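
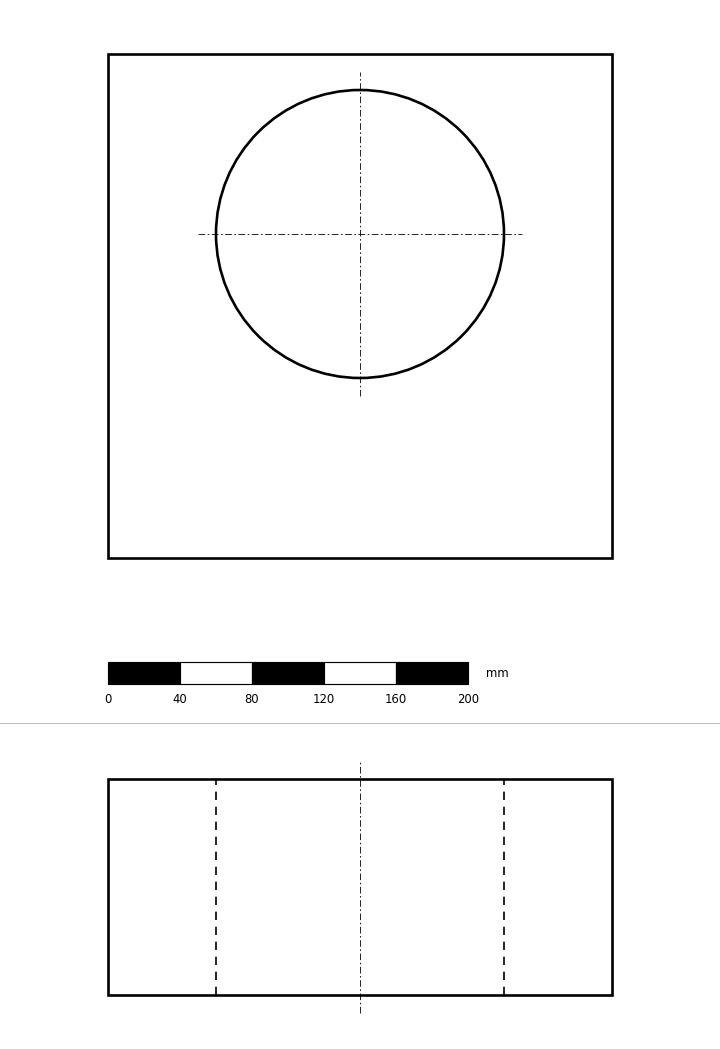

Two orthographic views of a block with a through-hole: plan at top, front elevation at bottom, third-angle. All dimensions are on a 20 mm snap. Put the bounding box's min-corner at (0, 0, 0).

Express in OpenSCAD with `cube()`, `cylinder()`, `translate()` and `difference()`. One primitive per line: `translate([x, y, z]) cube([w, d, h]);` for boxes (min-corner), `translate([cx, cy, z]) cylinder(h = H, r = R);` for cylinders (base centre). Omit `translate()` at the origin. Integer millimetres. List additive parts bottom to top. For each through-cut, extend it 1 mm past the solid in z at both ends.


difference() {
  cube([280, 280, 120]);
  translate([140, 180, -1]) cylinder(h = 122, r = 80);
}


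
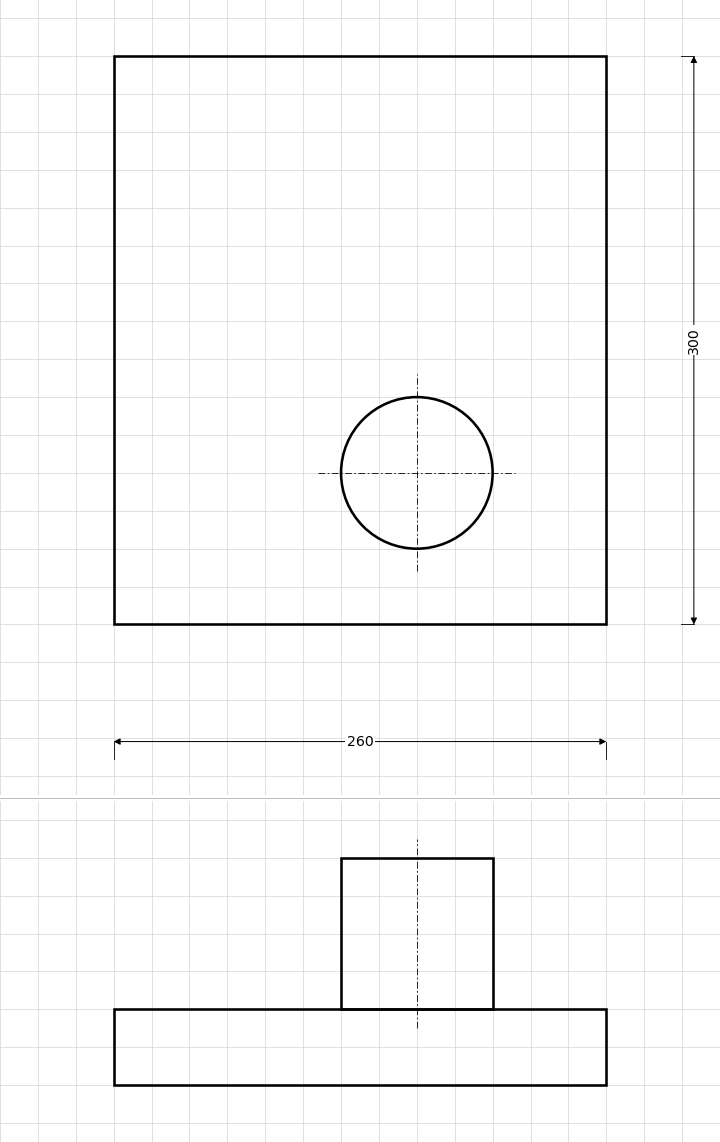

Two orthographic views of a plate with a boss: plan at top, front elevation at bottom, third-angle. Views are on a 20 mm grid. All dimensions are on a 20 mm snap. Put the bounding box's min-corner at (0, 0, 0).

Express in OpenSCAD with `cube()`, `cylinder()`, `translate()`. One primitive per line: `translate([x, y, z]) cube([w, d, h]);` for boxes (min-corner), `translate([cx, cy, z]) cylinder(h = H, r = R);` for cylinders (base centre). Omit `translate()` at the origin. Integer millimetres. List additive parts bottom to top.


cube([260, 300, 40]);
translate([160, 80, 40]) cylinder(h = 80, r = 40);


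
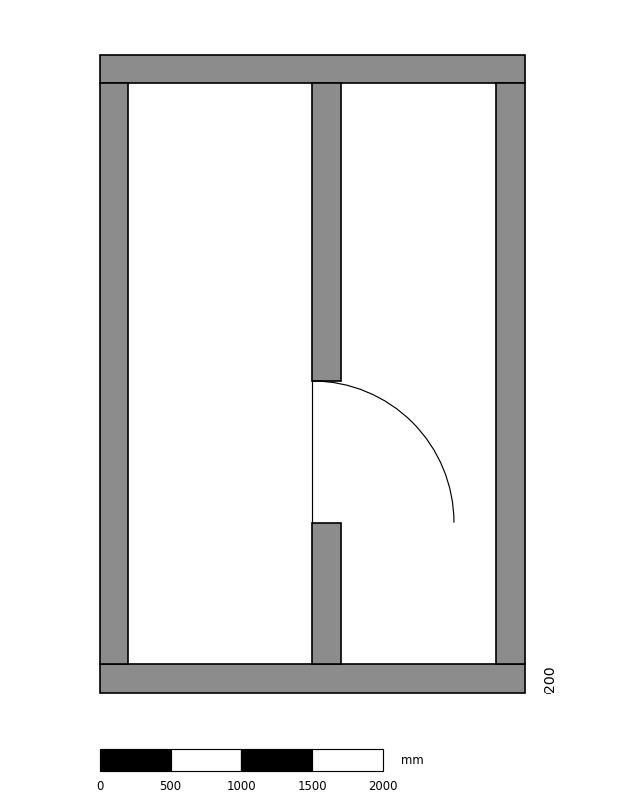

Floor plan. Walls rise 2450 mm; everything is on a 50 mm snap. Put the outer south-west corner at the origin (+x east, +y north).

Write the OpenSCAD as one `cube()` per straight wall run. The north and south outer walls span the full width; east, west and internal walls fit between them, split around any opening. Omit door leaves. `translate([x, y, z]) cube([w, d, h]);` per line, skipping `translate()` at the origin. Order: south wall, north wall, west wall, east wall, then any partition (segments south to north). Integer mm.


cube([3000, 200, 2450]);
translate([0, 4300, 0]) cube([3000, 200, 2450]);
translate([0, 200, 0]) cube([200, 4100, 2450]);
translate([2800, 200, 0]) cube([200, 4100, 2450]);
translate([1500, 200, 0]) cube([200, 1000, 2450]);
translate([1500, 2200, 0]) cube([200, 2100, 2450]);


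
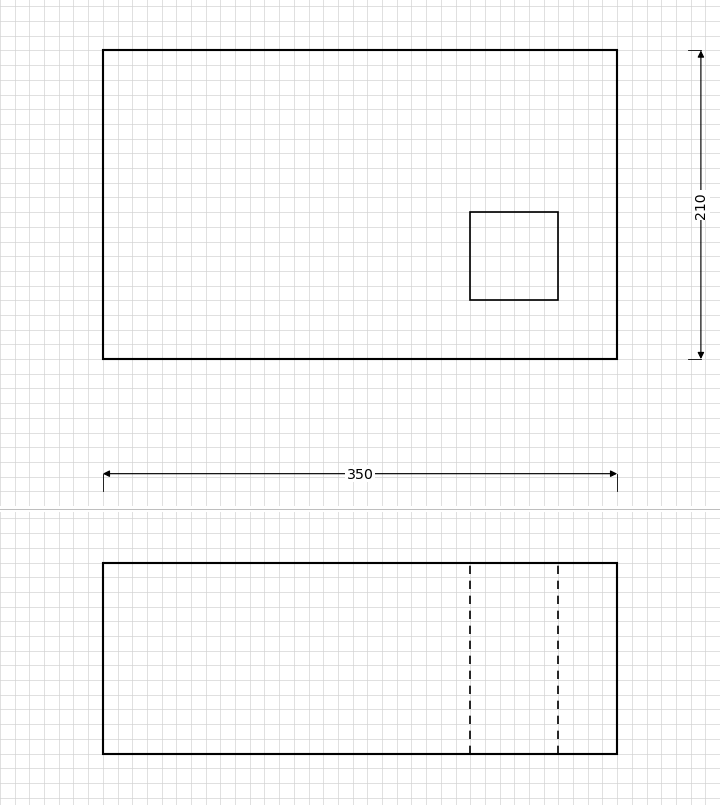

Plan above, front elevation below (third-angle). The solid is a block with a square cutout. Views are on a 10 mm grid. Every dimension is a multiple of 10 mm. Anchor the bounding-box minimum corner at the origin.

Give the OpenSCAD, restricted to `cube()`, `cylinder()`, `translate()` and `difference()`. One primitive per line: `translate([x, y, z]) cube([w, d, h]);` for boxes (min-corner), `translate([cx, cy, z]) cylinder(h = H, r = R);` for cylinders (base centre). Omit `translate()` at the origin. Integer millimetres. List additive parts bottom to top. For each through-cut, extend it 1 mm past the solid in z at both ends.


difference() {
  cube([350, 210, 130]);
  translate([250, 40, -1]) cube([60, 60, 132]);
}


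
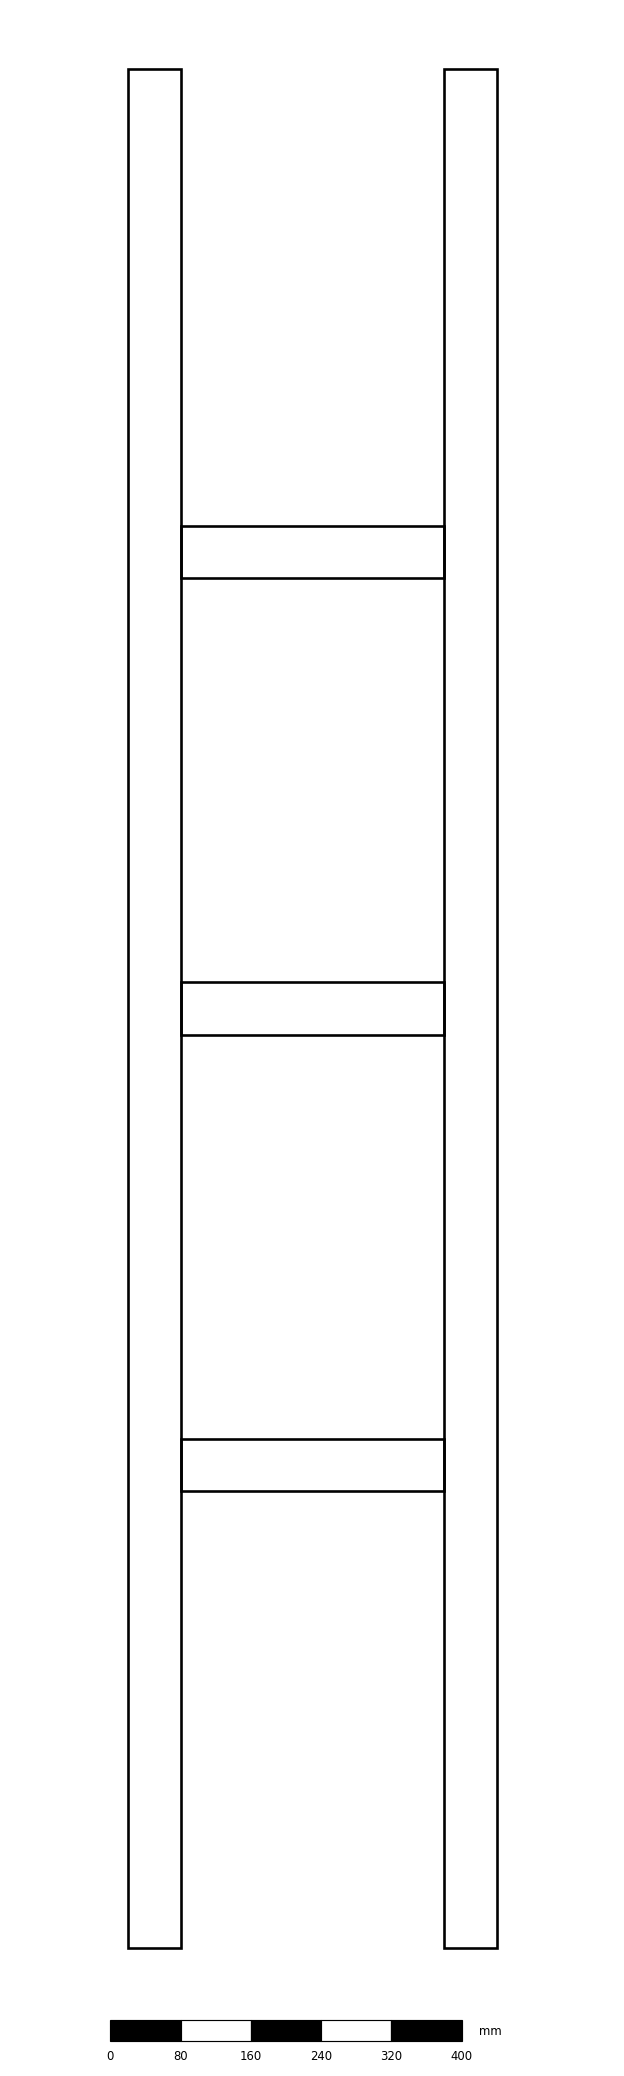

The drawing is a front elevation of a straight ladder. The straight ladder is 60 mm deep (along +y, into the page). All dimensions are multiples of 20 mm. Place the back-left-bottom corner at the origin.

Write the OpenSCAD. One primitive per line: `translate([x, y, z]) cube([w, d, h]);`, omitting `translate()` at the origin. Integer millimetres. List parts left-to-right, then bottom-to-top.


cube([60, 60, 2140]);
translate([60, 0, 520]) cube([300, 60, 60]);
translate([60, 0, 1040]) cube([300, 60, 60]);
translate([60, 0, 1560]) cube([300, 60, 60]);
translate([360, 0, 0]) cube([60, 60, 2140]);


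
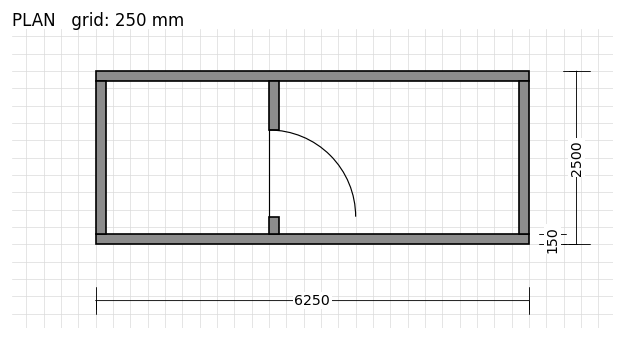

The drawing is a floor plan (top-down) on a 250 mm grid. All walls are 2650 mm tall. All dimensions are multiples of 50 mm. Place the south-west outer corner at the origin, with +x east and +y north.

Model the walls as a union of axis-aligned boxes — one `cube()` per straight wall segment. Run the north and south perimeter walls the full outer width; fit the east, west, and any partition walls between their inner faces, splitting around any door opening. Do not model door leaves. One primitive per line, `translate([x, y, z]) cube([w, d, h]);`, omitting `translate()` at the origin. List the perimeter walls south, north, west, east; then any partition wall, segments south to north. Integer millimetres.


cube([6250, 150, 2650]);
translate([0, 2350, 0]) cube([6250, 150, 2650]);
translate([0, 150, 0]) cube([150, 2200, 2650]);
translate([6100, 150, 0]) cube([150, 2200, 2650]);
translate([2500, 150, 0]) cube([150, 250, 2650]);
translate([2500, 1650, 0]) cube([150, 700, 2650]);


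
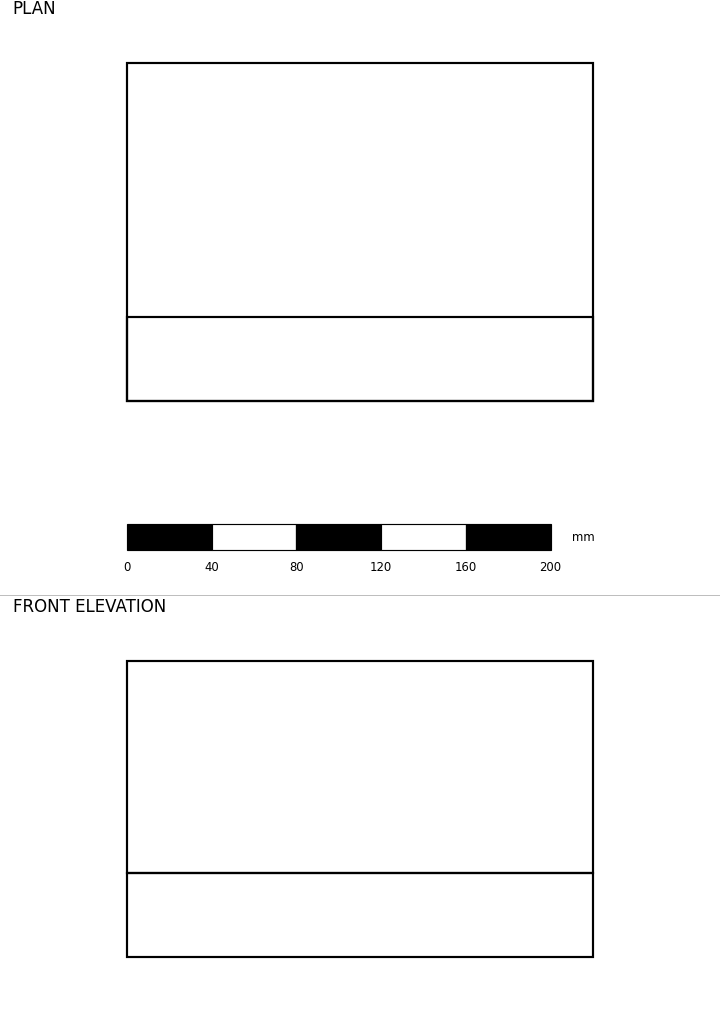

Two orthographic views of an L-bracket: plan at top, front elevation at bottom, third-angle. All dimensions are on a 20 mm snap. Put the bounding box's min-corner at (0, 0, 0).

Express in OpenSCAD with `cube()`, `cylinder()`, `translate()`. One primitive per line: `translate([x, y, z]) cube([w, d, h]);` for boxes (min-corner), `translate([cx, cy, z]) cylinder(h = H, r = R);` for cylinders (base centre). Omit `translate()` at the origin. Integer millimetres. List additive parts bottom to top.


cube([220, 160, 40]);
translate([0, 0, 40]) cube([220, 40, 100]);


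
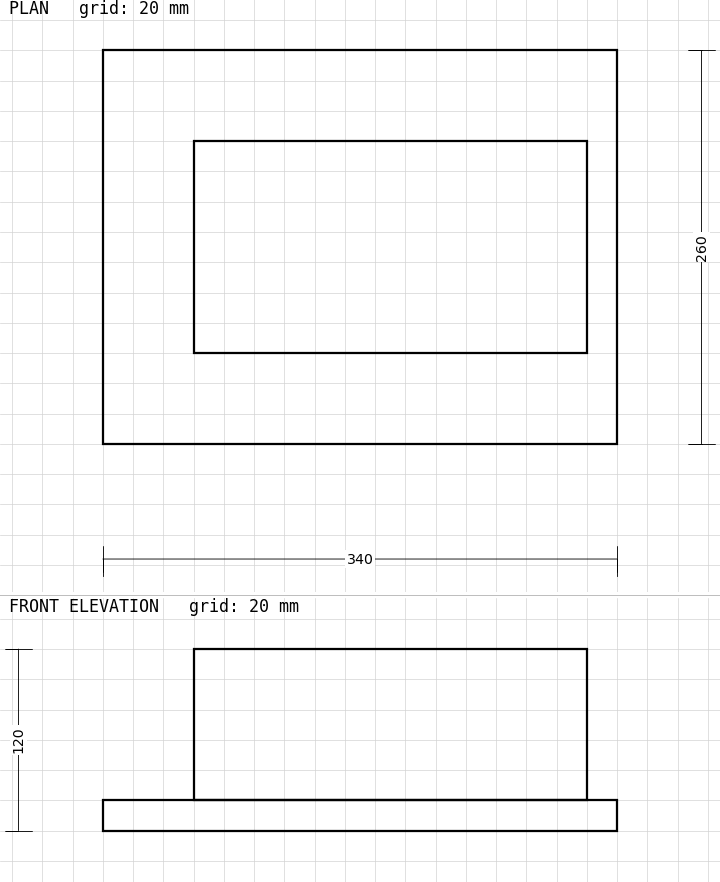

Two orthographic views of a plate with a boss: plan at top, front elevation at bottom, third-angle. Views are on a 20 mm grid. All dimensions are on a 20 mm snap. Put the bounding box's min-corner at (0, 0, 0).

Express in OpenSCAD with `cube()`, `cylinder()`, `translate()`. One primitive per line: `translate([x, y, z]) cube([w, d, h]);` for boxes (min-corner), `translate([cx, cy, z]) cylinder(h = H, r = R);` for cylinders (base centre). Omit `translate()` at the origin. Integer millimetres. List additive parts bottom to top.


cube([340, 260, 20]);
translate([60, 60, 20]) cube([260, 140, 100]);


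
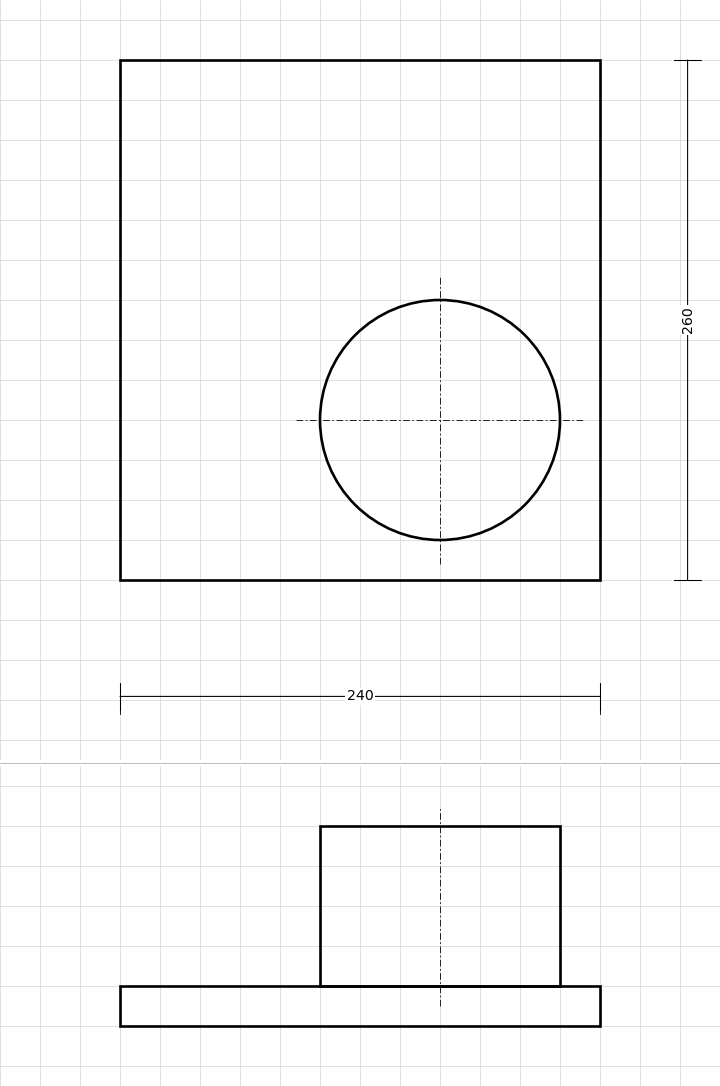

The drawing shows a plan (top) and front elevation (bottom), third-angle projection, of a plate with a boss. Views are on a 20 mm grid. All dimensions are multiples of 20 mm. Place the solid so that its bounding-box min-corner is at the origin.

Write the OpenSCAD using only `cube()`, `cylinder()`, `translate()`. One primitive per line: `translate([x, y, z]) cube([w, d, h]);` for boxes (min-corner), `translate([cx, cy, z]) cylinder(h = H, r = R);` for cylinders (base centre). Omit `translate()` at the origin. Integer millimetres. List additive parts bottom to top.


cube([240, 260, 20]);
translate([160, 80, 20]) cylinder(h = 80, r = 60);


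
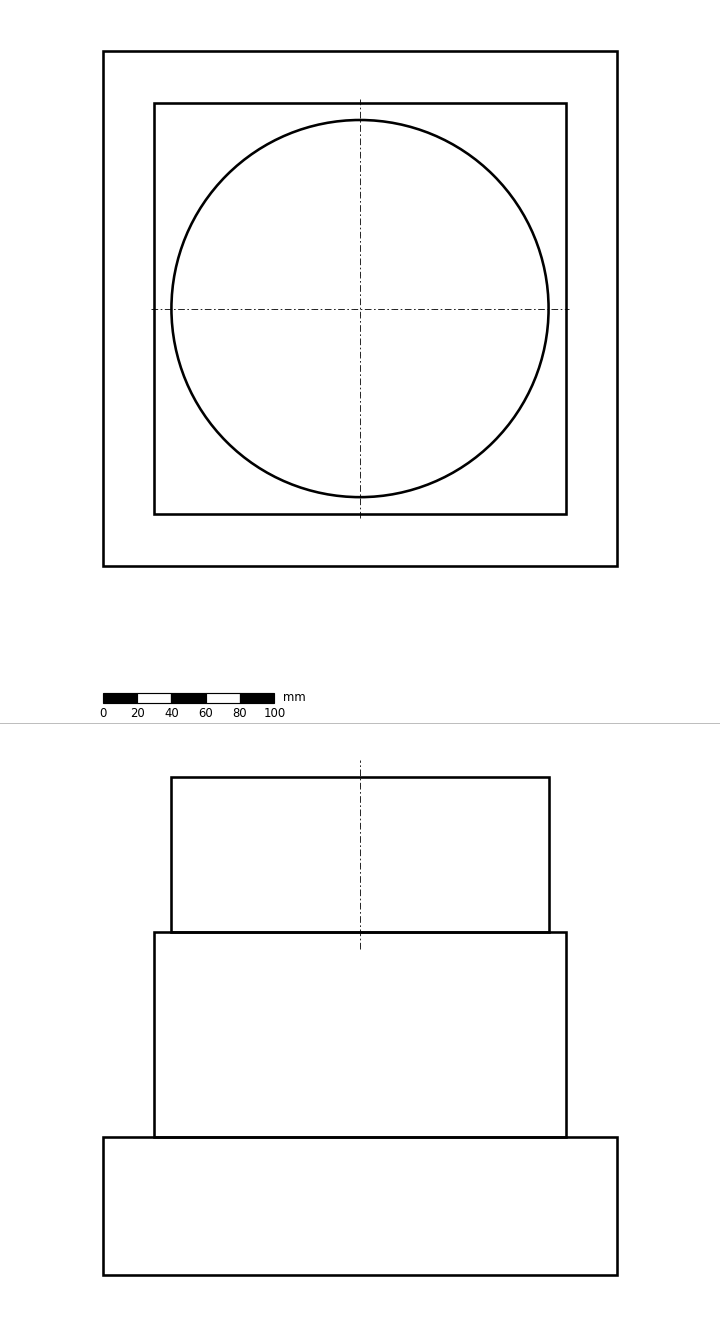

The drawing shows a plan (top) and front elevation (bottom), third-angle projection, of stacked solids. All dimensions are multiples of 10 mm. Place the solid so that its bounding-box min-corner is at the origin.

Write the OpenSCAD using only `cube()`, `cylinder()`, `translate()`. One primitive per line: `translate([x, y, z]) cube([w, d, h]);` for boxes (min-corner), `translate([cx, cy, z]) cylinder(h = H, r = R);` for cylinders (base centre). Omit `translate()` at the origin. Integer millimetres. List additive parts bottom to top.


cube([300, 300, 80]);
translate([30, 30, 80]) cube([240, 240, 120]);
translate([150, 150, 200]) cylinder(h = 90, r = 110);


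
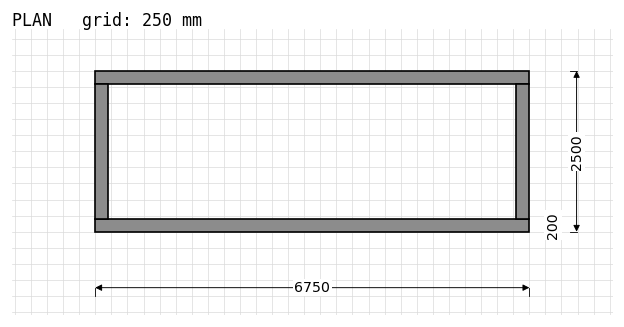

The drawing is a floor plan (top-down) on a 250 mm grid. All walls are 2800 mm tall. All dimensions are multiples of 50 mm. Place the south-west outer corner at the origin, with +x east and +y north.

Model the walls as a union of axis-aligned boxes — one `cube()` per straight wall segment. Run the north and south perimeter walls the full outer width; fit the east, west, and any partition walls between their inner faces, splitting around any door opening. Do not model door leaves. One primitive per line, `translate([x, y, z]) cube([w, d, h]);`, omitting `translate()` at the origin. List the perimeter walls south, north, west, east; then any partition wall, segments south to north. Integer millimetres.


cube([6750, 200, 2800]);
translate([0, 2300, 0]) cube([6750, 200, 2800]);
translate([0, 200, 0]) cube([200, 2100, 2800]);
translate([6550, 200, 0]) cube([200, 2100, 2800]);


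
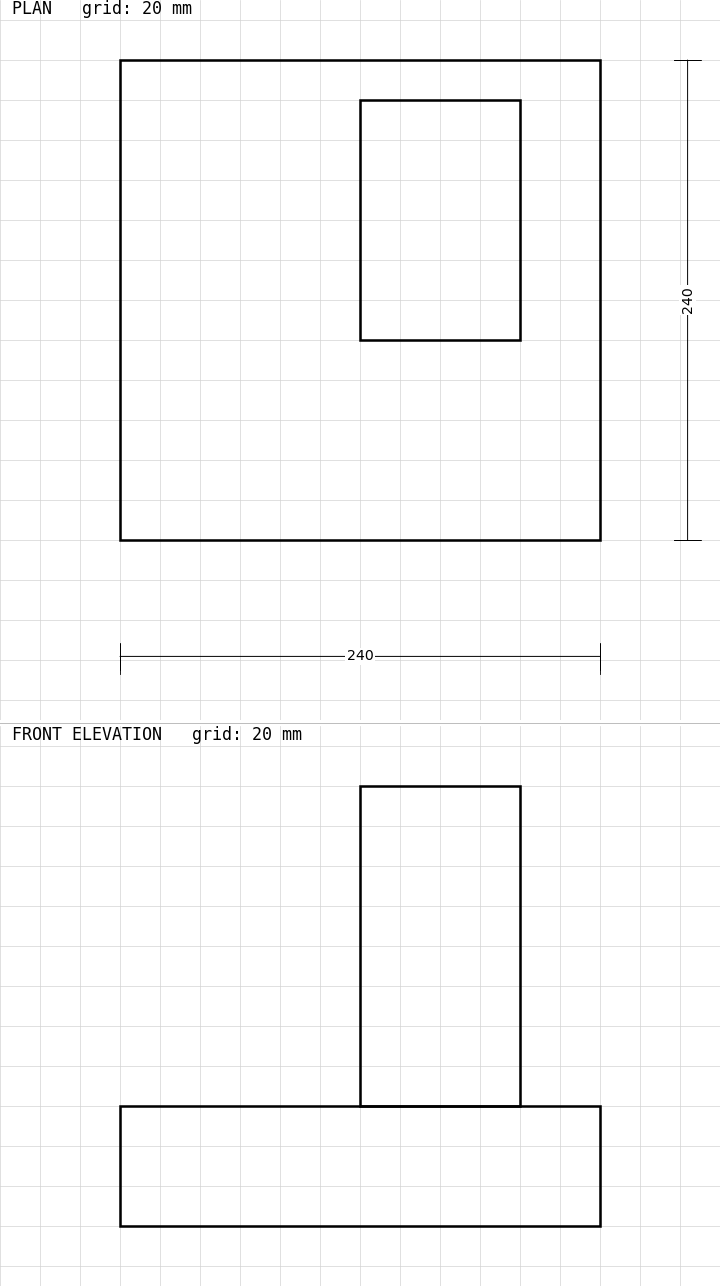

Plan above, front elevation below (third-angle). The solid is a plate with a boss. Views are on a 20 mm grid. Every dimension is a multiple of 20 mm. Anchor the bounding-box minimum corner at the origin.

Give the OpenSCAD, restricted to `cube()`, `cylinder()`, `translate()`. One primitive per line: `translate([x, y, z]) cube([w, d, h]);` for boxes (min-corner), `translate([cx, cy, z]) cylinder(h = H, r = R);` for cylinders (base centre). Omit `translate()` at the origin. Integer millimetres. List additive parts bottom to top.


cube([240, 240, 60]);
translate([120, 100, 60]) cube([80, 120, 160]);


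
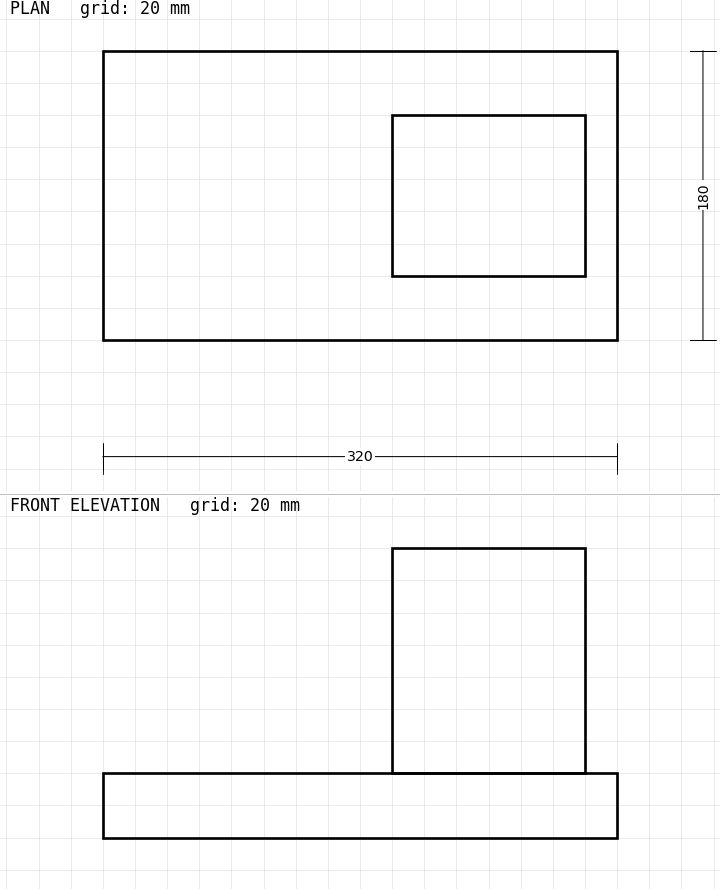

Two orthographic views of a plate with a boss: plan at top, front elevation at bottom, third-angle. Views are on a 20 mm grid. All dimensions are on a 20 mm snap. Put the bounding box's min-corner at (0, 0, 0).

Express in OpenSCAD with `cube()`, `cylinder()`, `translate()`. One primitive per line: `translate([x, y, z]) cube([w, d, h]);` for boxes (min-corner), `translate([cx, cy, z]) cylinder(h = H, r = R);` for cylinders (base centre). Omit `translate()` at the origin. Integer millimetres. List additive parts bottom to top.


cube([320, 180, 40]);
translate([180, 40, 40]) cube([120, 100, 140]);


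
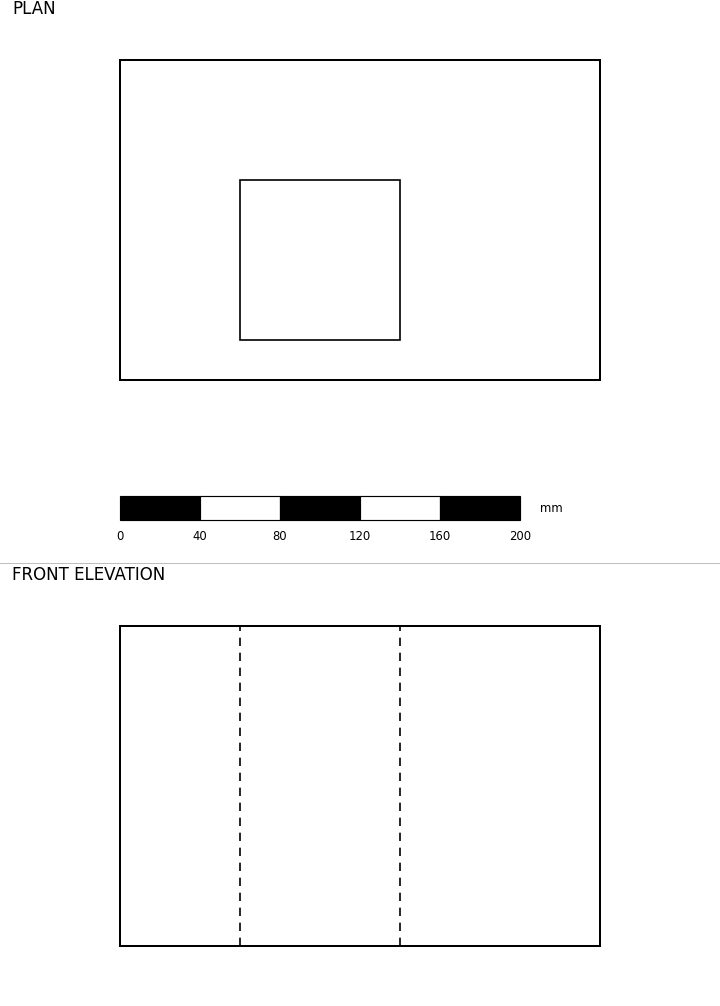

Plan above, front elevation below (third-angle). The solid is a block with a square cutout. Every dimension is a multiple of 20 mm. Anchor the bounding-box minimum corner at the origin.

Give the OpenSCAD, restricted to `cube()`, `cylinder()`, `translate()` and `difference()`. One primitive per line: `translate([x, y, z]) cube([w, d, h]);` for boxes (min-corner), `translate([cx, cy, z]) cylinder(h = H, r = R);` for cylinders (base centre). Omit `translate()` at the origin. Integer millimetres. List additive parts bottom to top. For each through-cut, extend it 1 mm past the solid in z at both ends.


difference() {
  cube([240, 160, 160]);
  translate([60, 20, -1]) cube([80, 80, 162]);
}


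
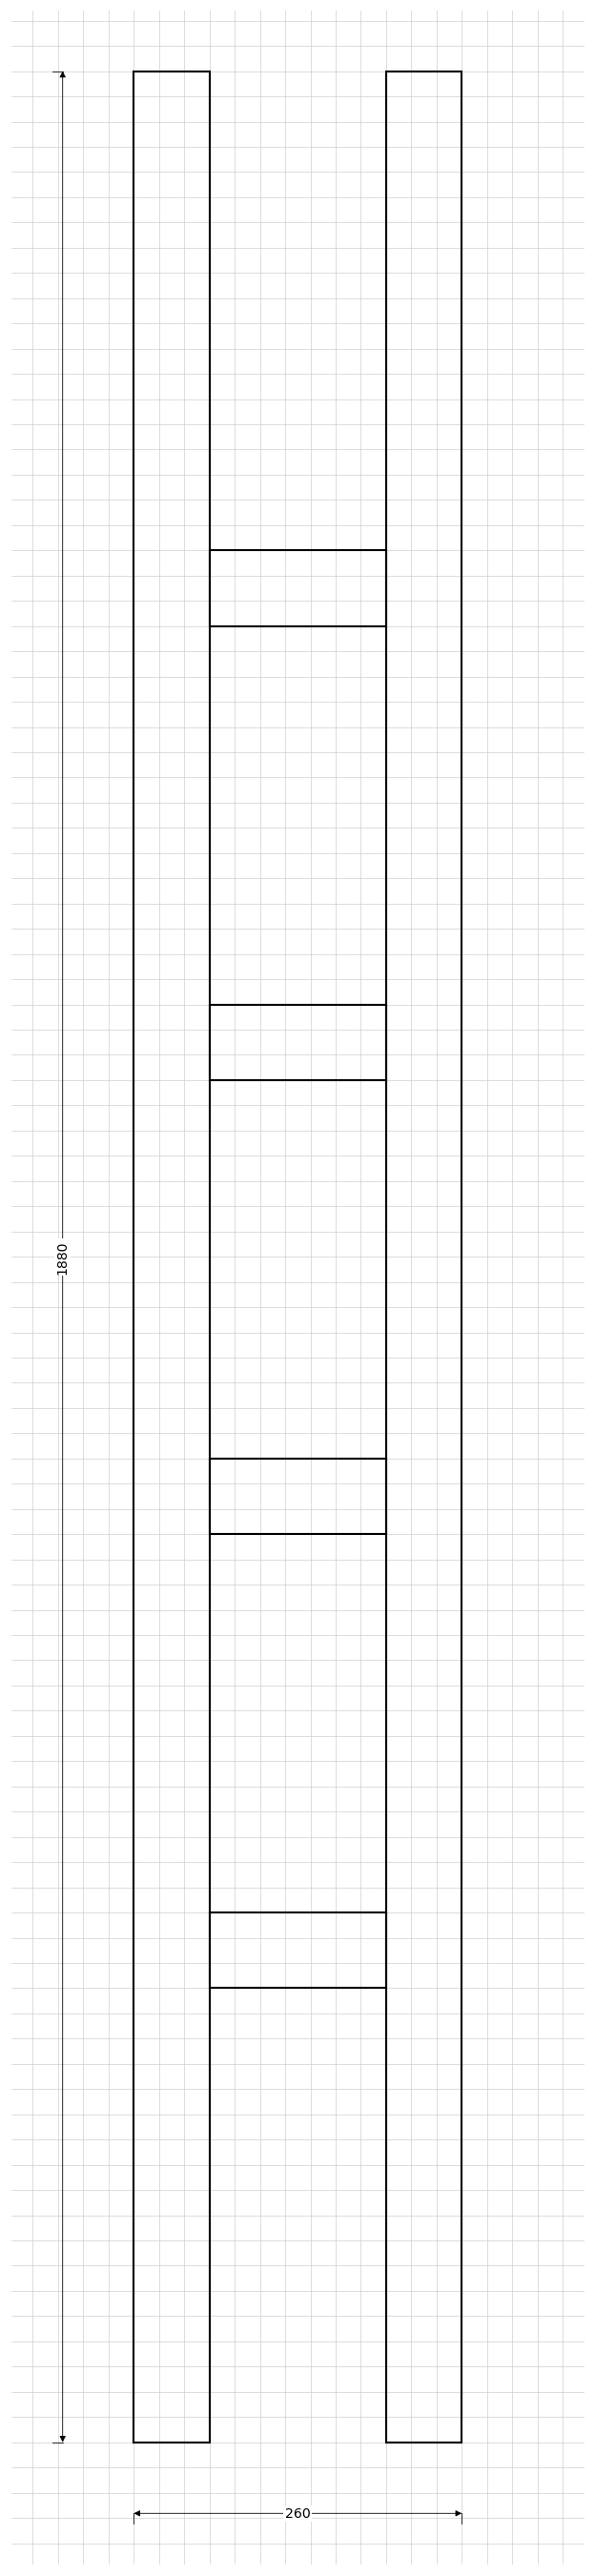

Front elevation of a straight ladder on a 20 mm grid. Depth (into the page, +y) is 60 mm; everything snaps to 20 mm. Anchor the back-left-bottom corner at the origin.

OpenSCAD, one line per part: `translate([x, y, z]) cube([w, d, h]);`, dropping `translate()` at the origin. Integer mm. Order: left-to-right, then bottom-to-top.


cube([60, 60, 1880]);
translate([60, 0, 360]) cube([140, 60, 60]);
translate([60, 0, 720]) cube([140, 60, 60]);
translate([60, 0, 1080]) cube([140, 60, 60]);
translate([60, 0, 1440]) cube([140, 60, 60]);
translate([200, 0, 0]) cube([60, 60, 1880]);


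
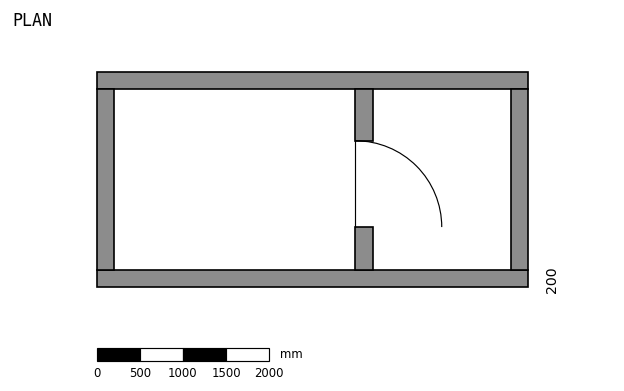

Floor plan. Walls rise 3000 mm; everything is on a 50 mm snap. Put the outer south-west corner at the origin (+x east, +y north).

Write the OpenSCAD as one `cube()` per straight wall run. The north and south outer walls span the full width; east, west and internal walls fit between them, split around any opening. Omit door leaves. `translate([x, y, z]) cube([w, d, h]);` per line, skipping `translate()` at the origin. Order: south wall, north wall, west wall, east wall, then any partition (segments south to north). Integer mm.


cube([5000, 200, 3000]);
translate([0, 2300, 0]) cube([5000, 200, 3000]);
translate([0, 200, 0]) cube([200, 2100, 3000]);
translate([4800, 200, 0]) cube([200, 2100, 3000]);
translate([3000, 200, 0]) cube([200, 500, 3000]);
translate([3000, 1700, 0]) cube([200, 600, 3000]);


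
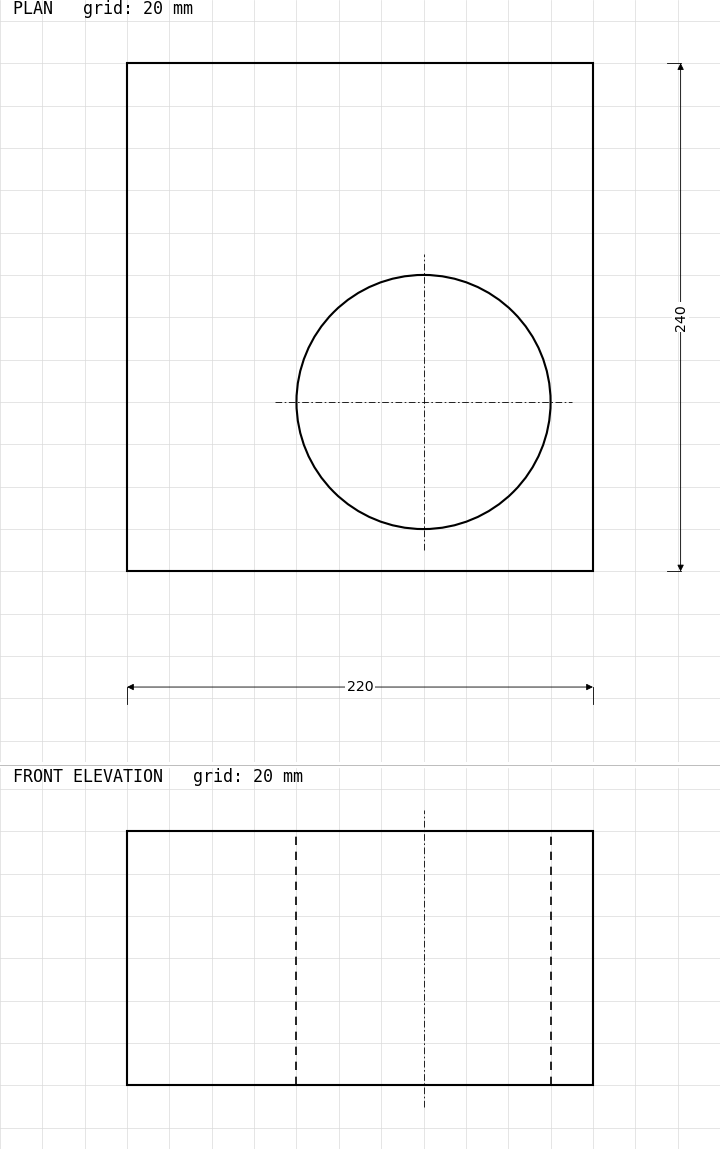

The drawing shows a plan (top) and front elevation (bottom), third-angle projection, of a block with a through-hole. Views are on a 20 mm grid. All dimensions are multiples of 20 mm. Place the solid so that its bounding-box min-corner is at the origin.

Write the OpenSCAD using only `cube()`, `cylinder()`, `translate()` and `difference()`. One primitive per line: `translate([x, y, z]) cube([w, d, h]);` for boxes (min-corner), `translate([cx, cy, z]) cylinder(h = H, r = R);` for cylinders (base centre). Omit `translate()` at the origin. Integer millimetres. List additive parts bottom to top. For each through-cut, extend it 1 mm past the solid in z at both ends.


difference() {
  cube([220, 240, 120]);
  translate([140, 80, -1]) cylinder(h = 122, r = 60);
}


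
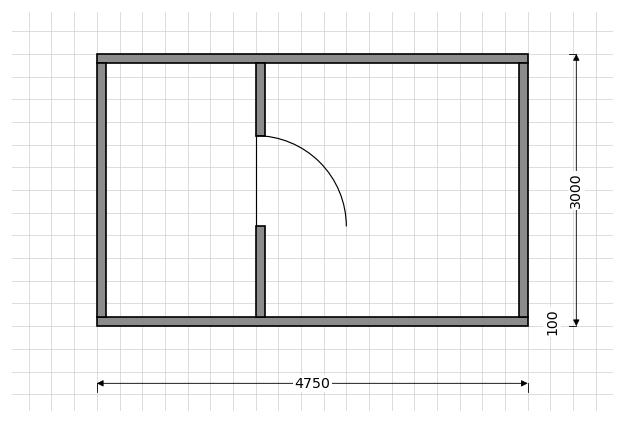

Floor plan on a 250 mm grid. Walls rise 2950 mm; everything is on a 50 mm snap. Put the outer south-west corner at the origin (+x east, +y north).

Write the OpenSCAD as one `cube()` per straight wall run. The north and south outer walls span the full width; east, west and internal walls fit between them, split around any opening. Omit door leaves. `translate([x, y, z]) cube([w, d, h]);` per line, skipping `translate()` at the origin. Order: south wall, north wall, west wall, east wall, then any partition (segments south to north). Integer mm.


cube([4750, 100, 2950]);
translate([0, 2900, 0]) cube([4750, 100, 2950]);
translate([0, 100, 0]) cube([100, 2800, 2950]);
translate([4650, 100, 0]) cube([100, 2800, 2950]);
translate([1750, 100, 0]) cube([100, 1000, 2950]);
translate([1750, 2100, 0]) cube([100, 800, 2950]);


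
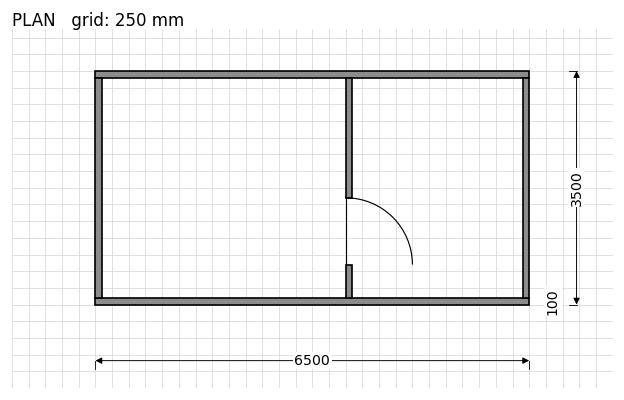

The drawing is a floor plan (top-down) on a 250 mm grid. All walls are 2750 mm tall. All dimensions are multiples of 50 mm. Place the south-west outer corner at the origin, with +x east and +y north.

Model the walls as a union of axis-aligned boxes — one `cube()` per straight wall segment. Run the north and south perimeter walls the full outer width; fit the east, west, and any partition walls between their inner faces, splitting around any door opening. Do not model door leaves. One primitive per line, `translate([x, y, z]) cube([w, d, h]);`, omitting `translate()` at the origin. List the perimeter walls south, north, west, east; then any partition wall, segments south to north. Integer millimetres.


cube([6500, 100, 2750]);
translate([0, 3400, 0]) cube([6500, 100, 2750]);
translate([0, 100, 0]) cube([100, 3300, 2750]);
translate([6400, 100, 0]) cube([100, 3300, 2750]);
translate([3750, 100, 0]) cube([100, 500, 2750]);
translate([3750, 1600, 0]) cube([100, 1800, 2750]);


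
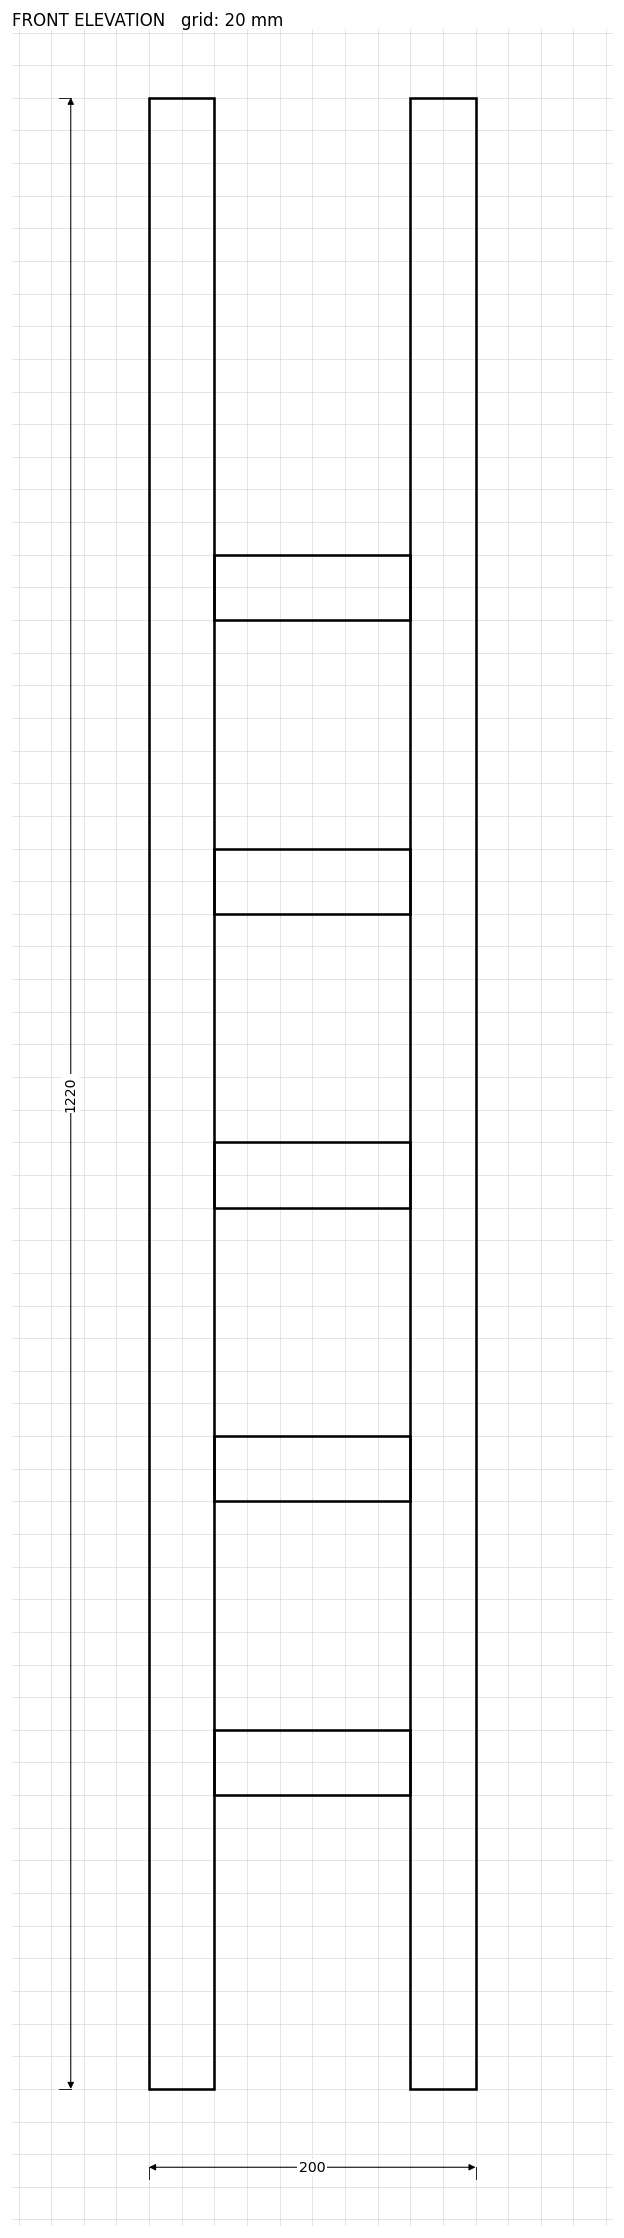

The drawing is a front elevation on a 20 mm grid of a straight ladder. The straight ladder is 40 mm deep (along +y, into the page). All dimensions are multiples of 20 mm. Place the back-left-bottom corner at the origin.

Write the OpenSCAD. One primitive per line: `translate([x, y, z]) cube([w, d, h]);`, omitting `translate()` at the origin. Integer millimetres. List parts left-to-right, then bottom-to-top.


cube([40, 40, 1220]);
translate([40, 0, 180]) cube([120, 40, 40]);
translate([40, 0, 360]) cube([120, 40, 40]);
translate([40, 0, 540]) cube([120, 40, 40]);
translate([40, 0, 720]) cube([120, 40, 40]);
translate([40, 0, 900]) cube([120, 40, 40]);
translate([160, 0, 0]) cube([40, 40, 1220]);


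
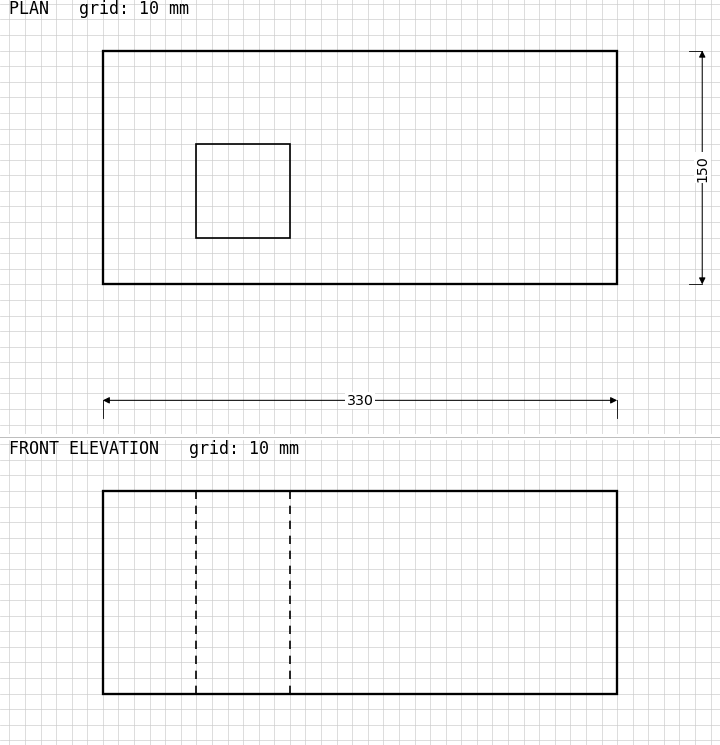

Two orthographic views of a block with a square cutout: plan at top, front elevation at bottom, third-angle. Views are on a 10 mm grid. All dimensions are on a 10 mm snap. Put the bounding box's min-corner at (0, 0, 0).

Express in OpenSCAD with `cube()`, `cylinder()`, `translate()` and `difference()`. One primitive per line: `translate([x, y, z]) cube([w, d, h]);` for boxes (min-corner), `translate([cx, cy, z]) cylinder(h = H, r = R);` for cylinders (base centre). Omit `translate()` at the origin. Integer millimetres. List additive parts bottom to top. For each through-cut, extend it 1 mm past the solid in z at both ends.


difference() {
  cube([330, 150, 130]);
  translate([60, 30, -1]) cube([60, 60, 132]);
}


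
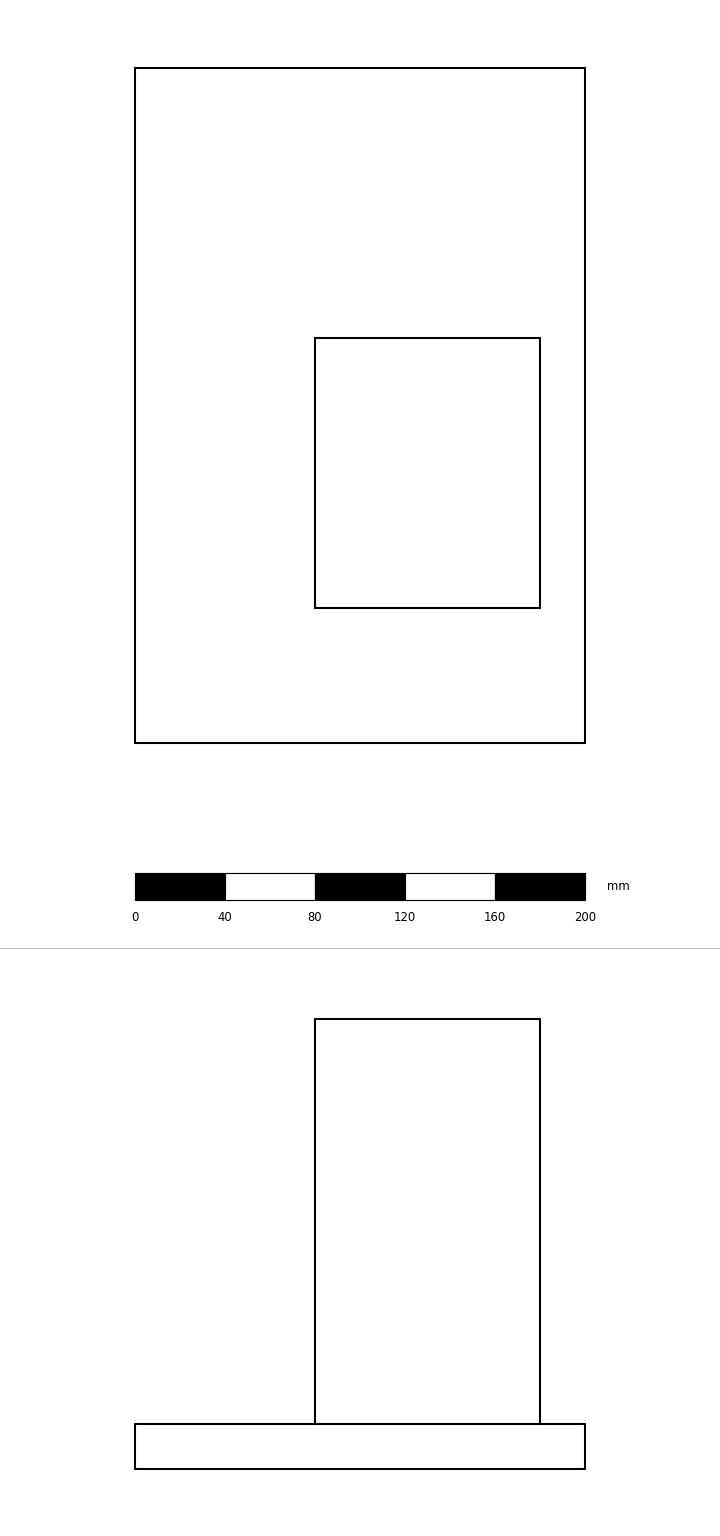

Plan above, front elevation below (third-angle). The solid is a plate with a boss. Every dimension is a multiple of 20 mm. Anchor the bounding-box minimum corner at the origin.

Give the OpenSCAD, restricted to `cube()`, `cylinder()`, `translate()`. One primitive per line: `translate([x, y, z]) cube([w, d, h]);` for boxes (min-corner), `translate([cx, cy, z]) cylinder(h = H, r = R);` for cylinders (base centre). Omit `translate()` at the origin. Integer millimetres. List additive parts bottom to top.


cube([200, 300, 20]);
translate([80, 60, 20]) cube([100, 120, 180]);


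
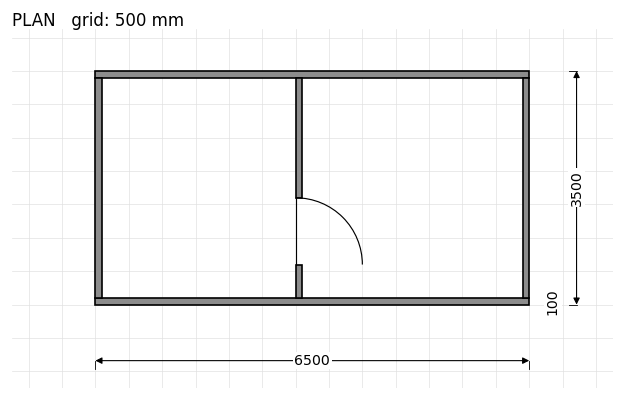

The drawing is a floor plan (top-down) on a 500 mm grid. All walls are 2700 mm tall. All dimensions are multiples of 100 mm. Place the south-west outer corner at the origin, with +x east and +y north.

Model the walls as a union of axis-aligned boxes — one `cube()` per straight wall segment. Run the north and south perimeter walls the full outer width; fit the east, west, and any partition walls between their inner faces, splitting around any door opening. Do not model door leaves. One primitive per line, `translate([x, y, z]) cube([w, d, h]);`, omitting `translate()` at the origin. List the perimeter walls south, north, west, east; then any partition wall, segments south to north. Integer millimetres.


cube([6500, 100, 2700]);
translate([0, 3400, 0]) cube([6500, 100, 2700]);
translate([0, 100, 0]) cube([100, 3300, 2700]);
translate([6400, 100, 0]) cube([100, 3300, 2700]);
translate([3000, 100, 0]) cube([100, 500, 2700]);
translate([3000, 1600, 0]) cube([100, 1800, 2700]);


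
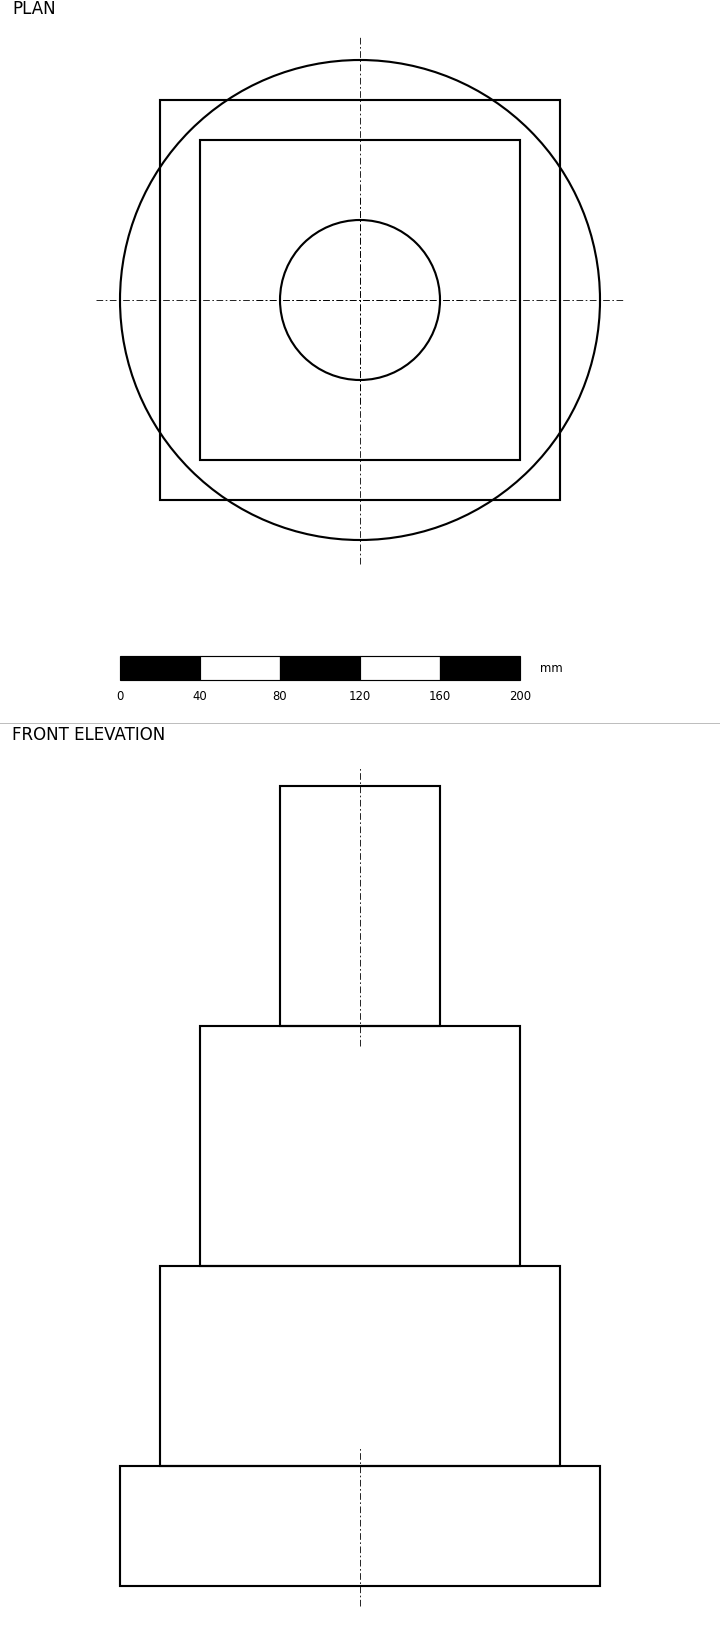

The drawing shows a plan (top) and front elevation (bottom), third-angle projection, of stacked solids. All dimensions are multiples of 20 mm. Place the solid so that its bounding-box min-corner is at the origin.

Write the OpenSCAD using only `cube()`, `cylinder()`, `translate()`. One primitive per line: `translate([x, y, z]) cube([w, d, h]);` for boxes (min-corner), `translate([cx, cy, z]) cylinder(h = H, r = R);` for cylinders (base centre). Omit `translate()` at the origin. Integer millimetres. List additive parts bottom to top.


translate([120, 120, 0]) cylinder(h = 60, r = 120);
translate([20, 20, 60]) cube([200, 200, 100]);
translate([40, 40, 160]) cube([160, 160, 120]);
translate([120, 120, 280]) cylinder(h = 120, r = 40);


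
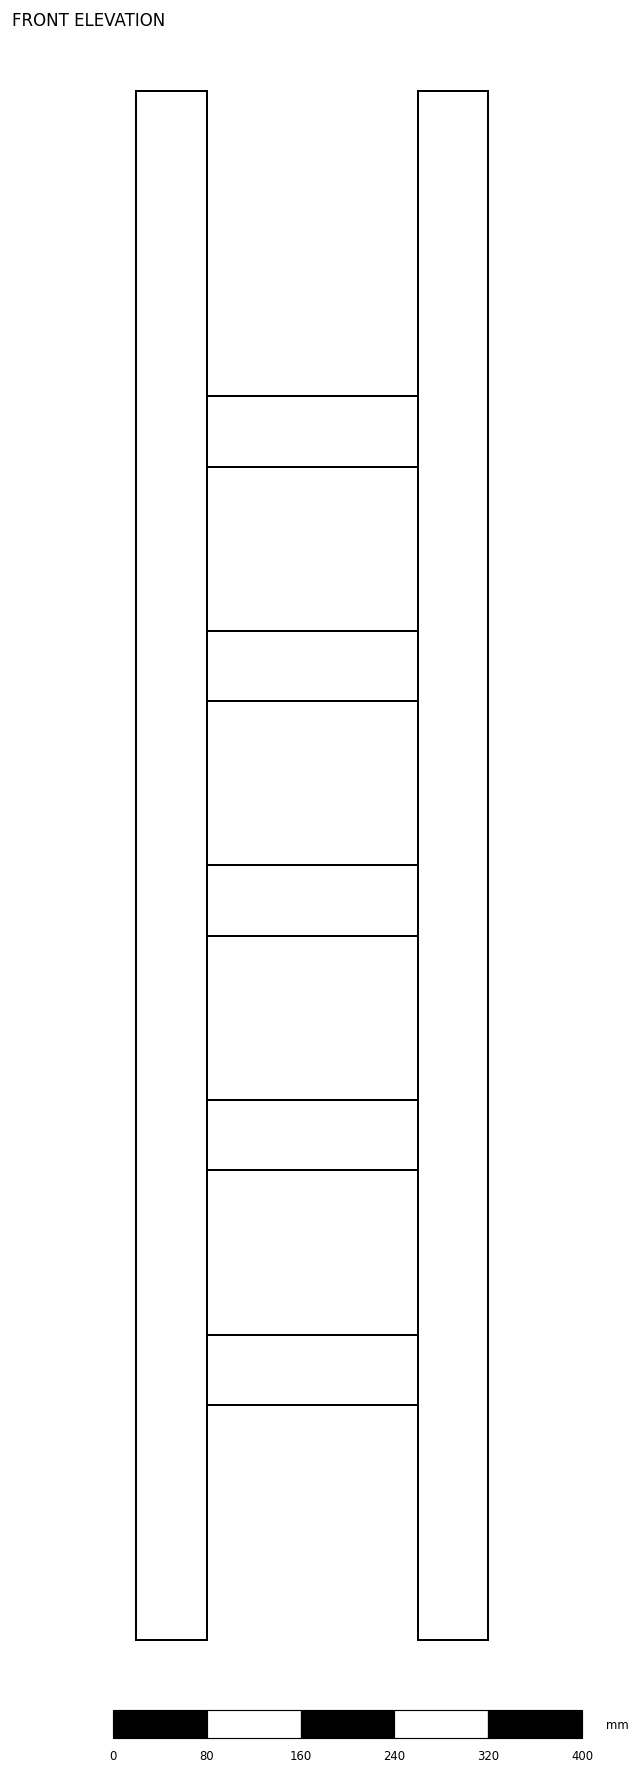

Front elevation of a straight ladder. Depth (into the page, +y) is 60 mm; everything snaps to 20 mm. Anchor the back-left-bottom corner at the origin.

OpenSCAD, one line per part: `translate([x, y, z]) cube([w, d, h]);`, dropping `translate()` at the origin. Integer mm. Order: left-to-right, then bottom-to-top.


cube([60, 60, 1320]);
translate([60, 0, 200]) cube([180, 60, 60]);
translate([60, 0, 400]) cube([180, 60, 60]);
translate([60, 0, 600]) cube([180, 60, 60]);
translate([60, 0, 800]) cube([180, 60, 60]);
translate([60, 0, 1000]) cube([180, 60, 60]);
translate([240, 0, 0]) cube([60, 60, 1320]);


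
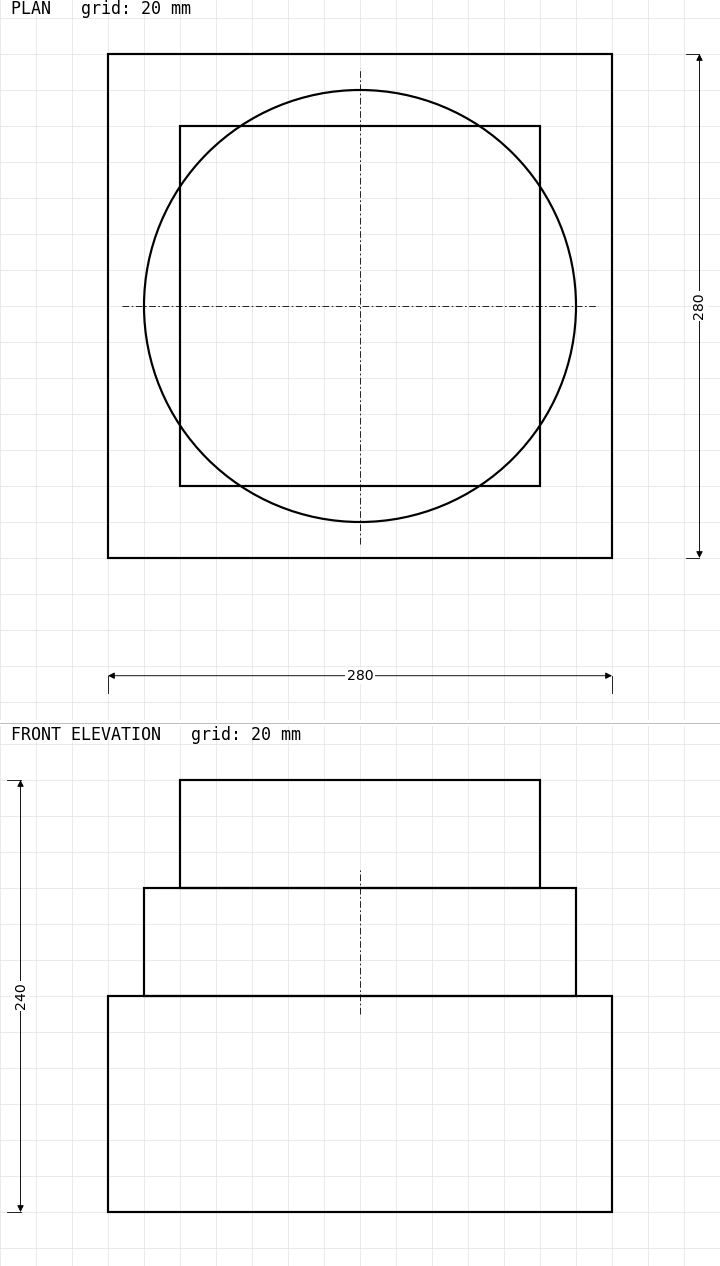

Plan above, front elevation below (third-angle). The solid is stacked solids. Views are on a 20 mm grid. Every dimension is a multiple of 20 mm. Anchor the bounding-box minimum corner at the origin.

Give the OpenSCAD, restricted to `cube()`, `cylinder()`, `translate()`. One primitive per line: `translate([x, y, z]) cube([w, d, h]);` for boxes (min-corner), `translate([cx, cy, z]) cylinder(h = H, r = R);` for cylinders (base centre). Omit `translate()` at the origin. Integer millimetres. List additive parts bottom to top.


cube([280, 280, 120]);
translate([140, 140, 120]) cylinder(h = 60, r = 120);
translate([40, 40, 180]) cube([200, 200, 60]);


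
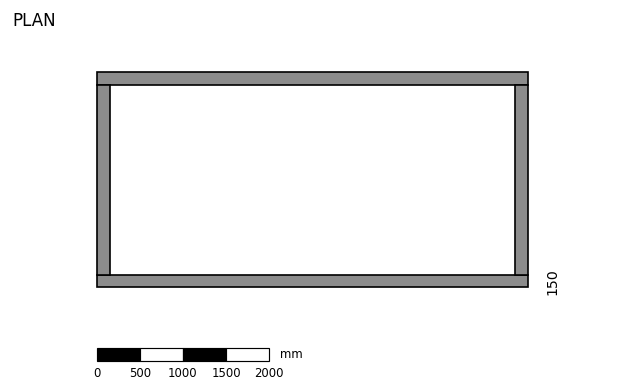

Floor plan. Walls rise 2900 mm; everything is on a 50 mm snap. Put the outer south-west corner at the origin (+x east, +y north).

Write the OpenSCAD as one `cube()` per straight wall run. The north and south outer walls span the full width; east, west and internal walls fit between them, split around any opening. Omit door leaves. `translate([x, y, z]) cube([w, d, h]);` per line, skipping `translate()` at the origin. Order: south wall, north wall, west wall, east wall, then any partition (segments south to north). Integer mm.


cube([5000, 150, 2900]);
translate([0, 2350, 0]) cube([5000, 150, 2900]);
translate([0, 150, 0]) cube([150, 2200, 2900]);
translate([4850, 150, 0]) cube([150, 2200, 2900]);


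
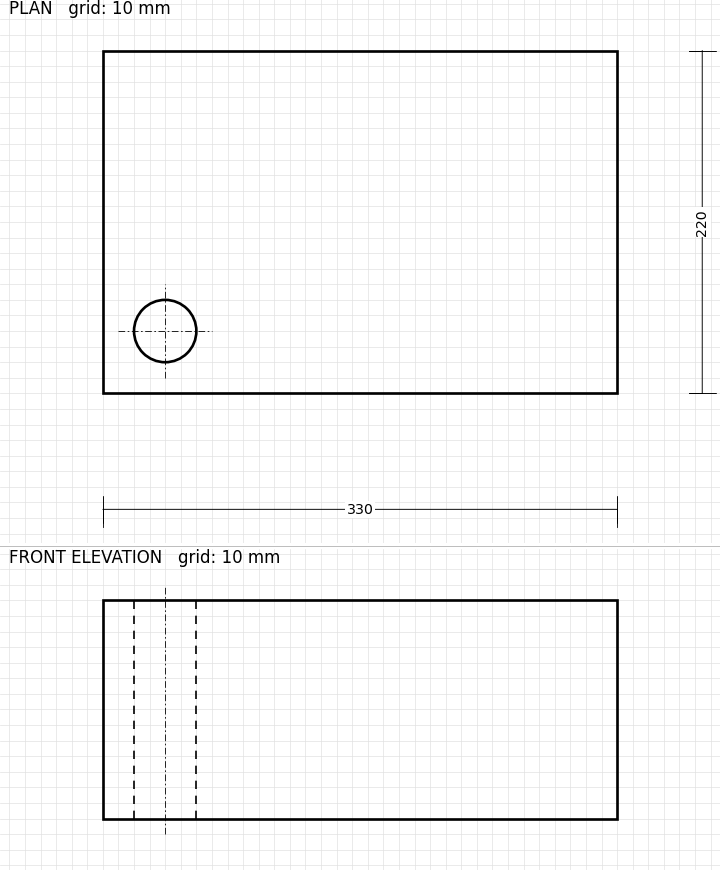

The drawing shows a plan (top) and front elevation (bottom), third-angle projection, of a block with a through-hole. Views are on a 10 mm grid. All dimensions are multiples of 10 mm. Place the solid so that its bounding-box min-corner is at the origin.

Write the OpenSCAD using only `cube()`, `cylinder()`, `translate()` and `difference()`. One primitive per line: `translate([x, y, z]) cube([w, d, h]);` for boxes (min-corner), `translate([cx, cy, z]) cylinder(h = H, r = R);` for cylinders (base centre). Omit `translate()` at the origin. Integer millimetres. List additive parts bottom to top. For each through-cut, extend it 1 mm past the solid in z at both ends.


difference() {
  cube([330, 220, 140]);
  translate([40, 40, -1]) cylinder(h = 142, r = 20);
}


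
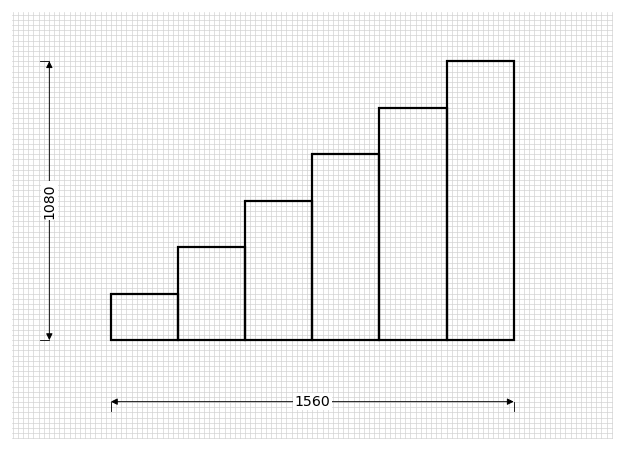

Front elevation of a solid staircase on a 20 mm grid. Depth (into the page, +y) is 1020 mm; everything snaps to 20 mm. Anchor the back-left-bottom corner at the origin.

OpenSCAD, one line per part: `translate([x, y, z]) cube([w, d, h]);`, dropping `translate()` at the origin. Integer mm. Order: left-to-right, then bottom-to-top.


cube([260, 1020, 180]);
translate([260, 0, 0]) cube([260, 1020, 360]);
translate([520, 0, 0]) cube([260, 1020, 540]);
translate([780, 0, 0]) cube([260, 1020, 720]);
translate([1040, 0, 0]) cube([260, 1020, 900]);
translate([1300, 0, 0]) cube([260, 1020, 1080]);


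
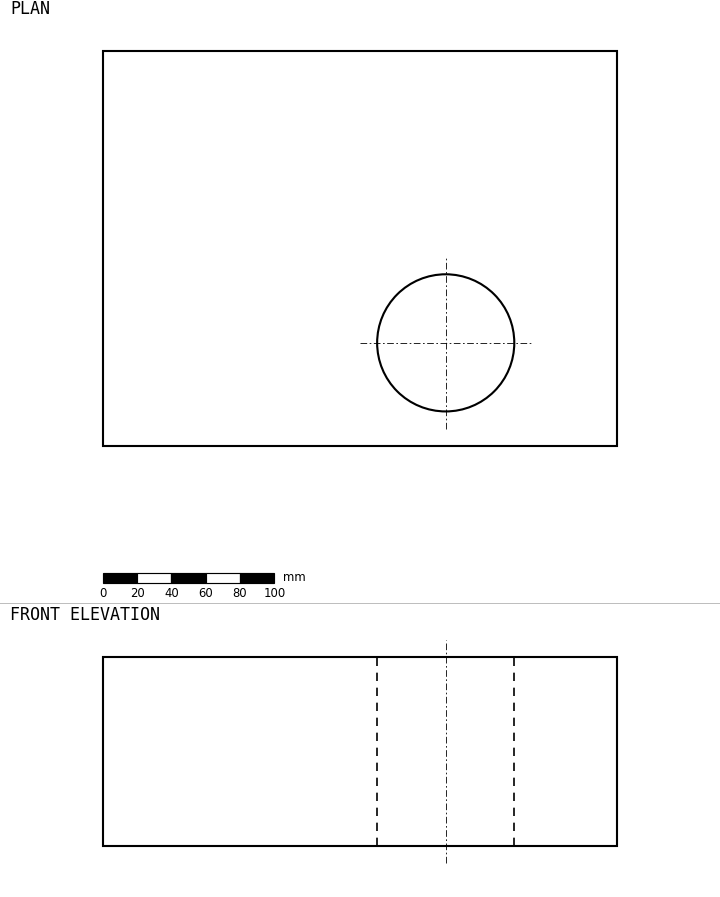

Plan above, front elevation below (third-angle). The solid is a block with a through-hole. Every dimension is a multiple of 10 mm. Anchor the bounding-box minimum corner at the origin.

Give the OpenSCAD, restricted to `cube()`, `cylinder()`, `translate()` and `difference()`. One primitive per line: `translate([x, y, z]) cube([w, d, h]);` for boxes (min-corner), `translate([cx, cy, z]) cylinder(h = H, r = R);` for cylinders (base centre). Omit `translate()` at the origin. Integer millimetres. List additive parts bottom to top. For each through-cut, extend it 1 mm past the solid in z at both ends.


difference() {
  cube([300, 230, 110]);
  translate([200, 60, -1]) cylinder(h = 112, r = 40);
}


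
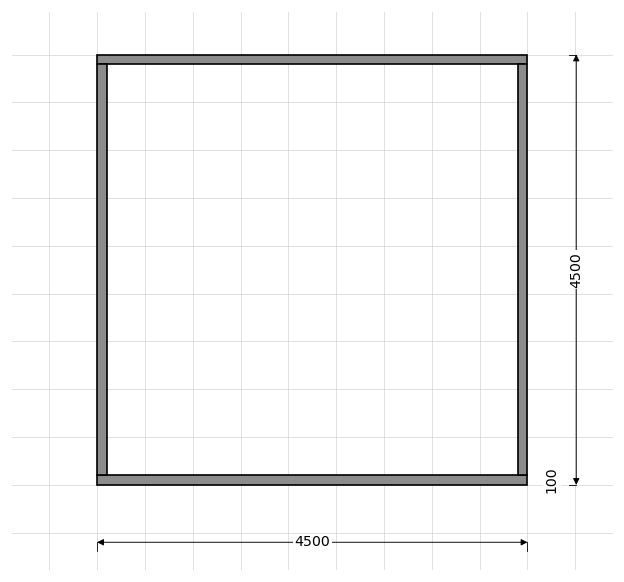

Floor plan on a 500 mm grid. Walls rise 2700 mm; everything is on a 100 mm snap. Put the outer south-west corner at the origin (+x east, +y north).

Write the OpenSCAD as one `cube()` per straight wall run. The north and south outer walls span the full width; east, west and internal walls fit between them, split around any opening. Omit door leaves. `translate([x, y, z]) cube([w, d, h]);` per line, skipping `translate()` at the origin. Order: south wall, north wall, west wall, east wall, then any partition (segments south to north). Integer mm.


cube([4500, 100, 2700]);
translate([0, 4400, 0]) cube([4500, 100, 2700]);
translate([0, 100, 0]) cube([100, 4300, 2700]);
translate([4400, 100, 0]) cube([100, 4300, 2700]);


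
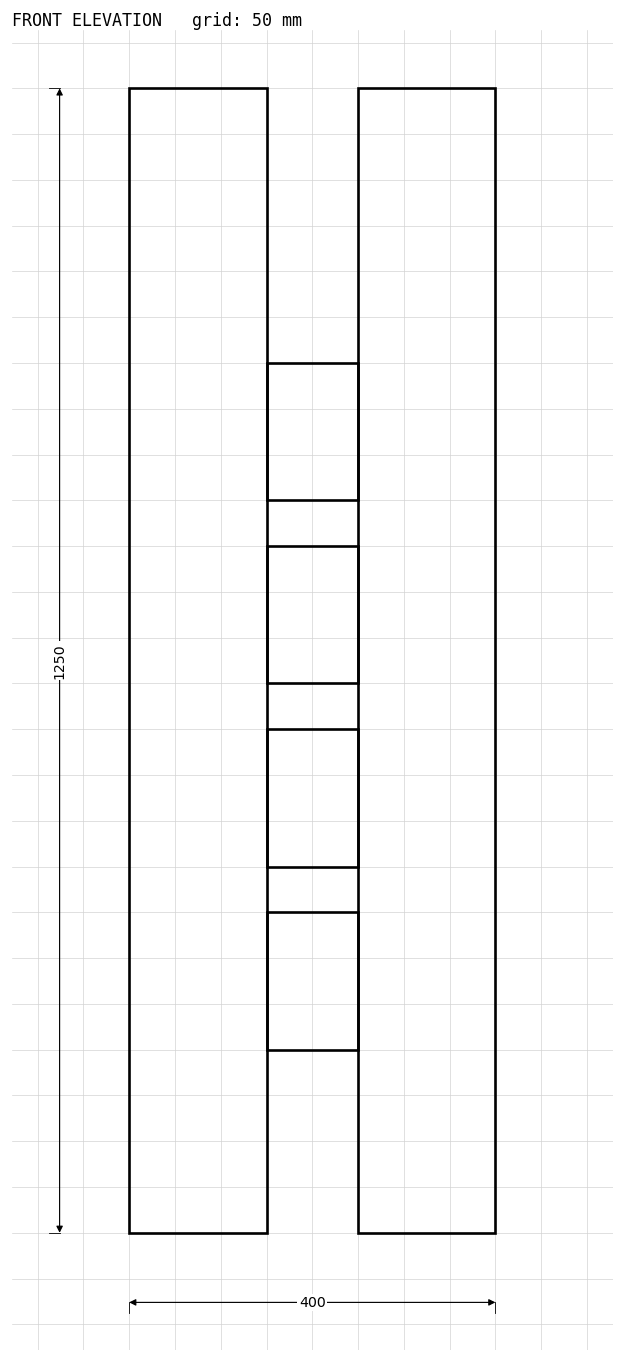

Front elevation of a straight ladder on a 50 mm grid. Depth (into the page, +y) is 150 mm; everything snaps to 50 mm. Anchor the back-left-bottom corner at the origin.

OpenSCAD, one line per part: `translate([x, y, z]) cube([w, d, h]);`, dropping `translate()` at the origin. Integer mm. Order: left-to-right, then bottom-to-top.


cube([150, 150, 1250]);
translate([150, 0, 200]) cube([100, 150, 150]);
translate([150, 0, 400]) cube([100, 150, 150]);
translate([150, 0, 600]) cube([100, 150, 150]);
translate([150, 0, 800]) cube([100, 150, 150]);
translate([250, 0, 0]) cube([150, 150, 1250]);


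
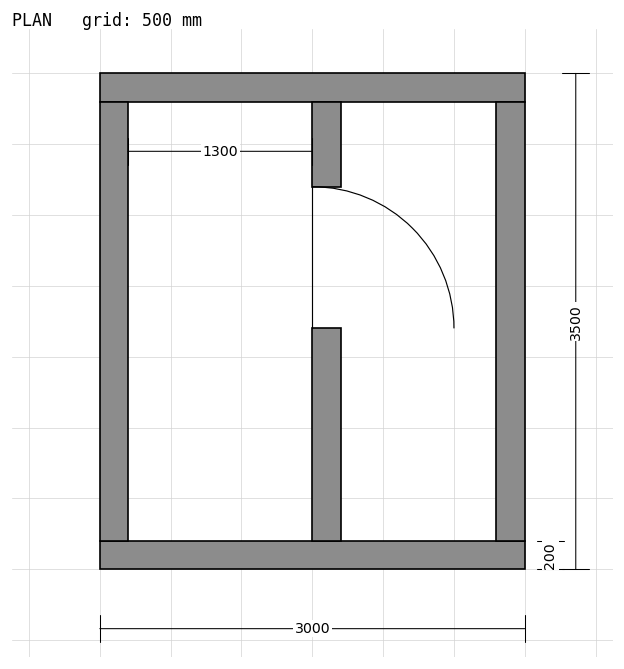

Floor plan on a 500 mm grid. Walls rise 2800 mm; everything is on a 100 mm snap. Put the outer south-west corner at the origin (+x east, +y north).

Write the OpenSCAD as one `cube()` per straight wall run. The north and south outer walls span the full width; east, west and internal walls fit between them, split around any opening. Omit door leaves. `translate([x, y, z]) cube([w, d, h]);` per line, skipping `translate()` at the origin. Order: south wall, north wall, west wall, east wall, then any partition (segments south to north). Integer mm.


cube([3000, 200, 2800]);
translate([0, 3300, 0]) cube([3000, 200, 2800]);
translate([0, 200, 0]) cube([200, 3100, 2800]);
translate([2800, 200, 0]) cube([200, 3100, 2800]);
translate([1500, 200, 0]) cube([200, 1500, 2800]);
translate([1500, 2700, 0]) cube([200, 600, 2800]);
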